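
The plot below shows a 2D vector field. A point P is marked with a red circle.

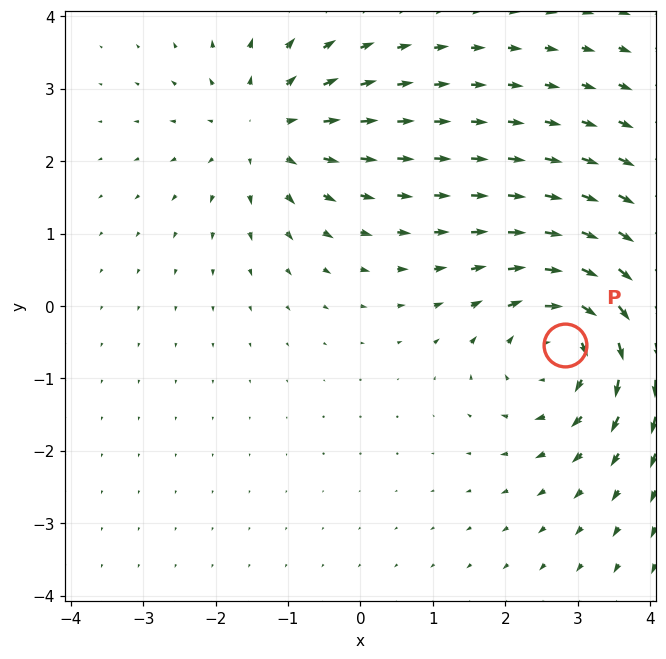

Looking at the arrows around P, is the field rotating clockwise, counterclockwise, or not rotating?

clockwise

Near P at (2.8, -0.5) the arrows circulate clockwise. The curl (z-component) there is about -4; negative curl means clockwise rotation.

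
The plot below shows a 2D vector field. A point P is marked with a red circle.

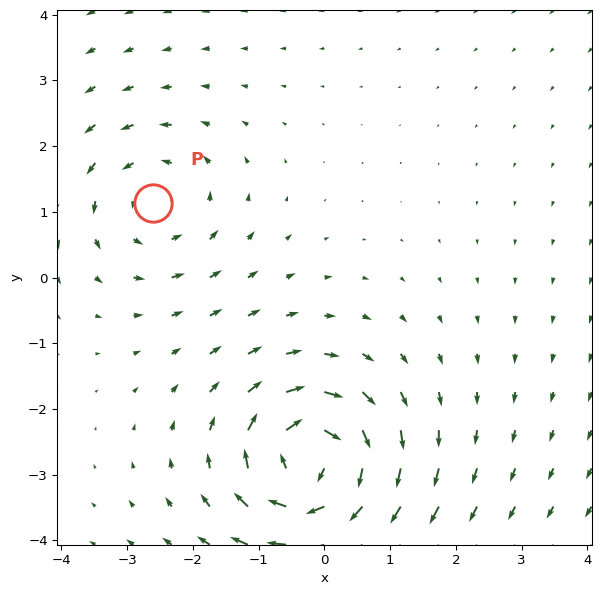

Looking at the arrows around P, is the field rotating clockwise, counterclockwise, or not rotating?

Near P at (-2.6, 1.1) the arrows circulate counterclockwise. The curl (z-component) there is about +3; positive curl means counterclockwise rotation.

counterclockwise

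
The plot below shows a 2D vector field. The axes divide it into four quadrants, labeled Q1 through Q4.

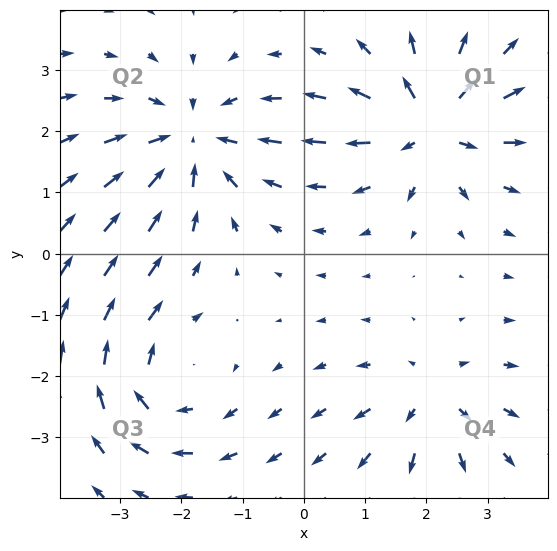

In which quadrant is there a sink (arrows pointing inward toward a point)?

Q2

The sink sits at approximately (-1.8, 1.8), which lies in quadrant Q2. The divergence there is about -4, negative as expected for a sink.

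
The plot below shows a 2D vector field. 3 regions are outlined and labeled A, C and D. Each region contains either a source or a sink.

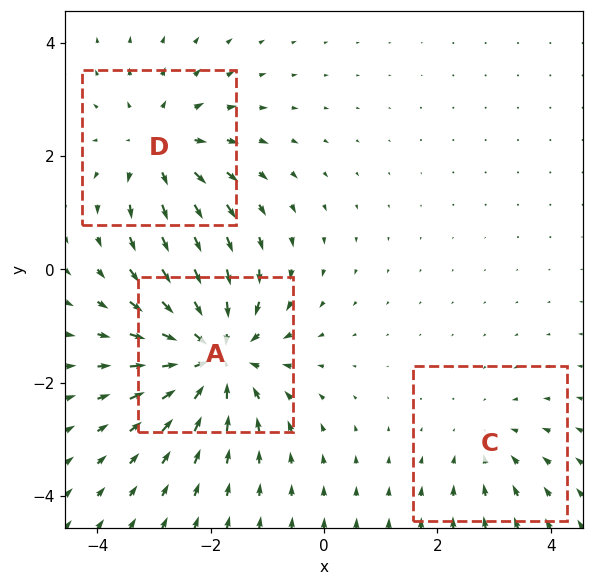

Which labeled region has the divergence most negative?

Divergence at each region's feature centre — A: about -5, C: about -2, D: about +3. Region A is most negative.

A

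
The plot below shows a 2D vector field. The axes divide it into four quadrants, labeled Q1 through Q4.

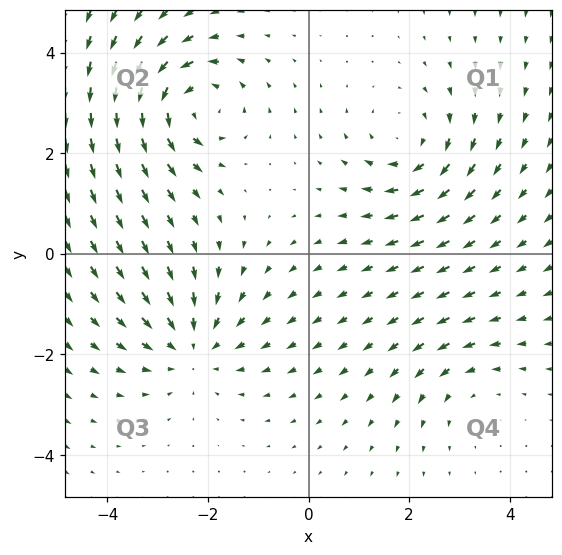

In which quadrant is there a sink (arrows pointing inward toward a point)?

Q3

The sink sits at approximately (-2.3, -1.8), which lies in quadrant Q3. The divergence there is about -4, negative as expected for a sink.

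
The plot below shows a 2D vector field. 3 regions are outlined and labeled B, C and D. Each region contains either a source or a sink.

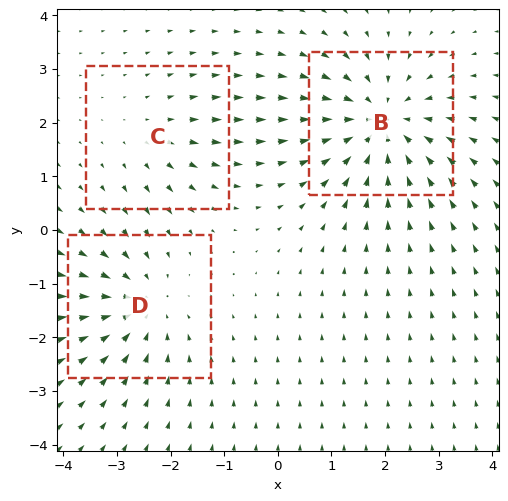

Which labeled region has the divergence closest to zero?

C

Divergence at each region's feature centre — B: about -4, C: about +2, D: about -3. Region C is closest to zero.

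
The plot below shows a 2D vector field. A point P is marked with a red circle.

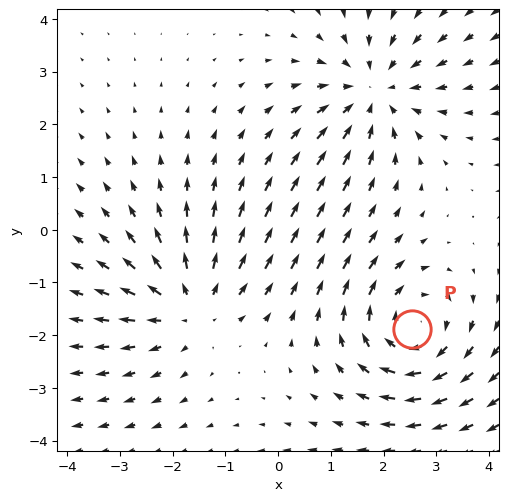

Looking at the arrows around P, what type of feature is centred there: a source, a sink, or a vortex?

vortex

At P (2.5, -1.9) the arrows circulate clockwise. Divergence ≈0, curl about -4 — near-zero divergence with nonzero curl is a vortex.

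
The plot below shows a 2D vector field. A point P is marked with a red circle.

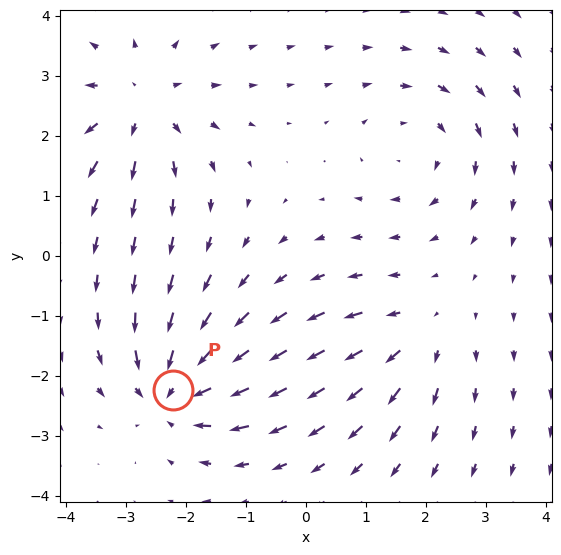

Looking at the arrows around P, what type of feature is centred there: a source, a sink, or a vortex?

sink

At P (-2.2, -2.2) the arrows converge inward. Divergence about -6, curl ≈0 — negative divergence with near-zero curl is a sink.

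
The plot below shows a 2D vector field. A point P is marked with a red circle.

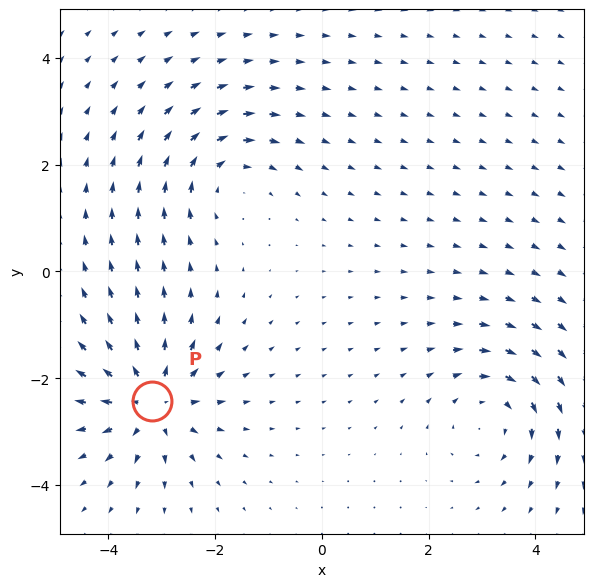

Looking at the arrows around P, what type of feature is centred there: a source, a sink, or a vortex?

At P (-3.2, -2.4) the arrows spread outward. Divergence about +5, curl ≈0 — positive divergence with near-zero curl is a source.

source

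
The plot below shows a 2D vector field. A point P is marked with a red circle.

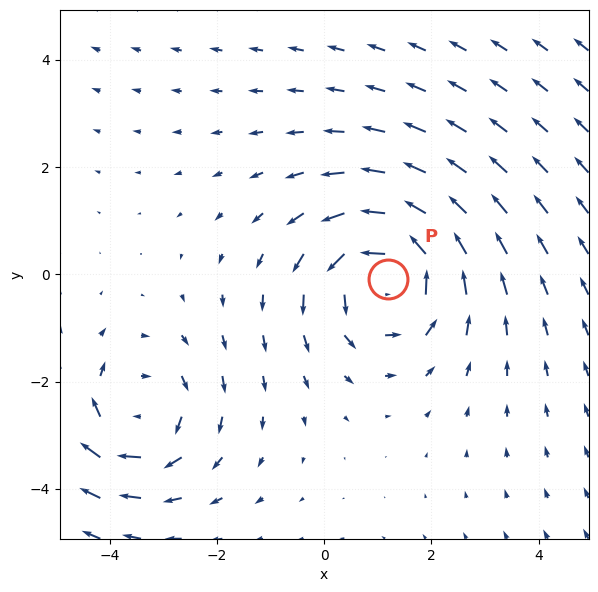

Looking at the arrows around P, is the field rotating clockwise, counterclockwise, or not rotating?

counterclockwise

Near P at (1.2, -0.1) the arrows circulate counterclockwise. The curl (z-component) there is about +4; positive curl means counterclockwise rotation.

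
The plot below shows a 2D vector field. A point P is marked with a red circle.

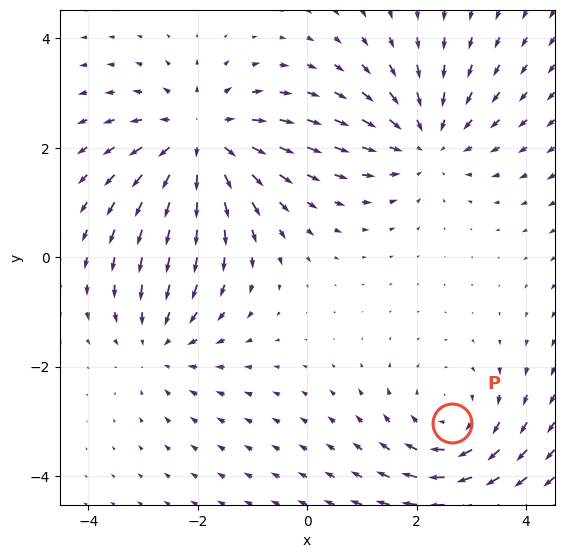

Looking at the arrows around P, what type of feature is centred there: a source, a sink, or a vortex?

vortex

At P (2.7, -3.0) the arrows circulate clockwise. Divergence ≈0, curl about -3 — near-zero divergence with nonzero curl is a vortex.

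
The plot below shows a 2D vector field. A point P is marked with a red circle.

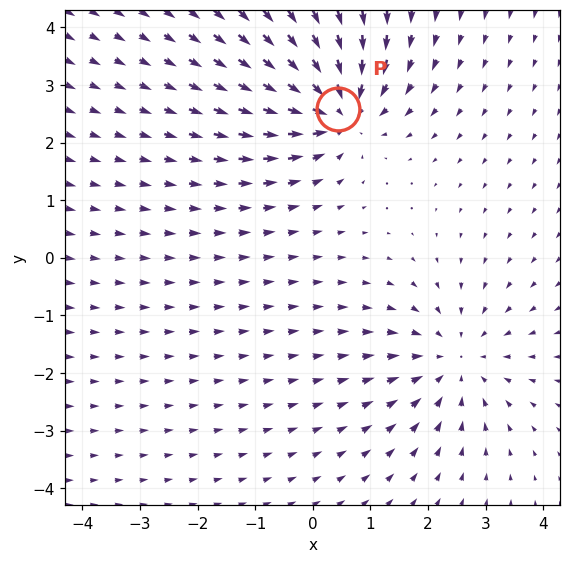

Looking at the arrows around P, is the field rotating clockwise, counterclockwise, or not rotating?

not rotating

Near P at (0.4, 2.6) the arrows show no circulation. The curl there is ≈0.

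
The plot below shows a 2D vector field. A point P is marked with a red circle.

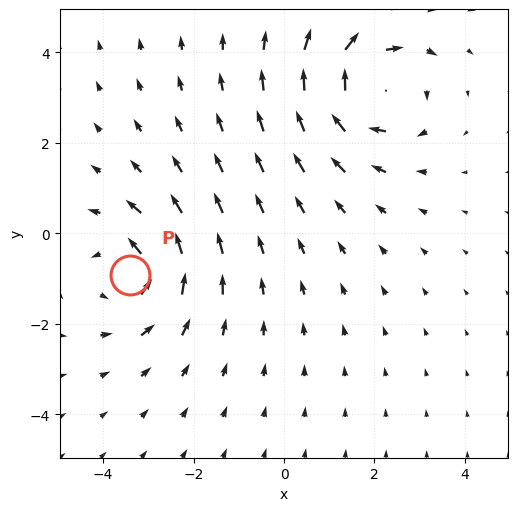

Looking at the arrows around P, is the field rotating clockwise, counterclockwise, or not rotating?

Near P at (-3.4, -0.9) the arrows circulate counterclockwise. The curl (z-component) there is about +4; positive curl means counterclockwise rotation.

counterclockwise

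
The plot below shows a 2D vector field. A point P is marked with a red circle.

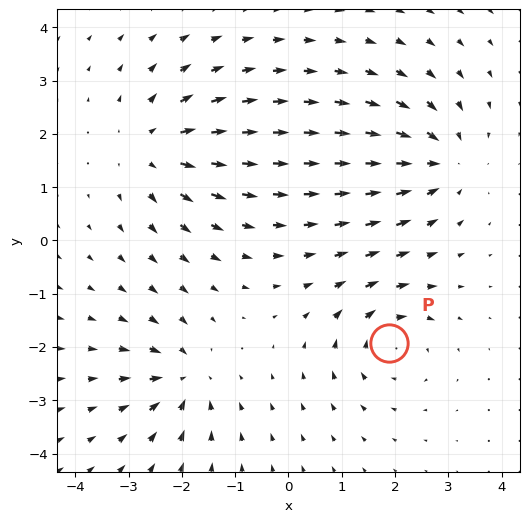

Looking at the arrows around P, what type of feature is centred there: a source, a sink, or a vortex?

vortex

At P (1.9, -1.9) the arrows circulate clockwise. Divergence ≈0, curl about -4 — near-zero divergence with nonzero curl is a vortex.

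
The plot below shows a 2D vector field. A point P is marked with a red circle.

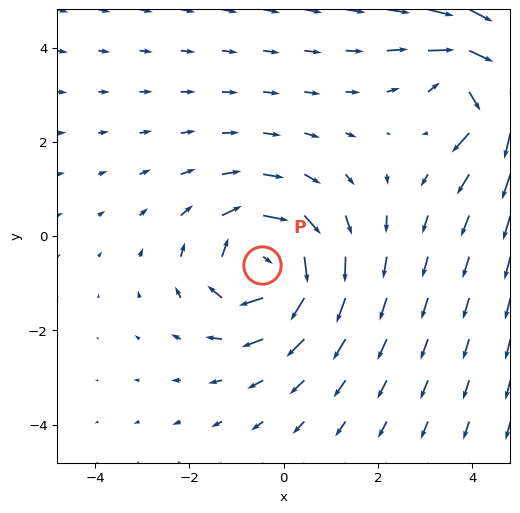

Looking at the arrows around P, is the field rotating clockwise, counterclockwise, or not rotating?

Near P at (-0.5, -0.6) the arrows circulate clockwise. The curl (z-component) there is about -5; negative curl means clockwise rotation.

clockwise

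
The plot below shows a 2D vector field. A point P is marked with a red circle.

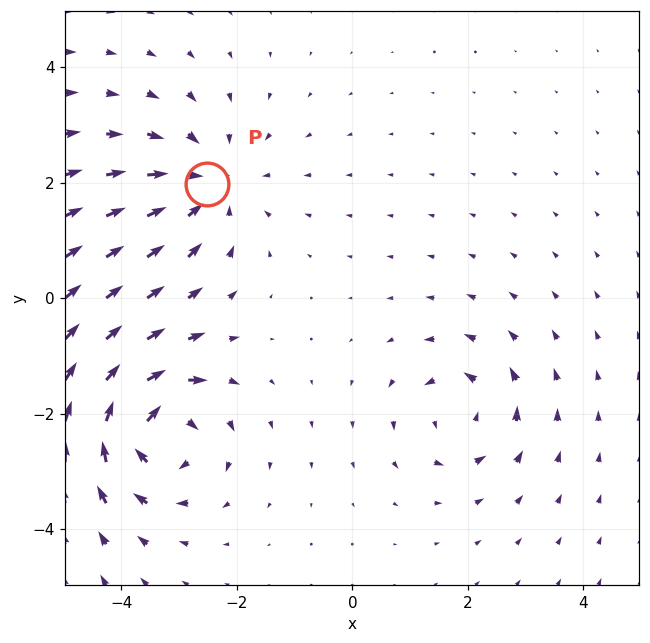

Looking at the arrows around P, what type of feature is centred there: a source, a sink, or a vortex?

At P (-2.5, 2.0) the arrows converge inward. Divergence about -3, curl ≈0 — negative divergence with near-zero curl is a sink.

sink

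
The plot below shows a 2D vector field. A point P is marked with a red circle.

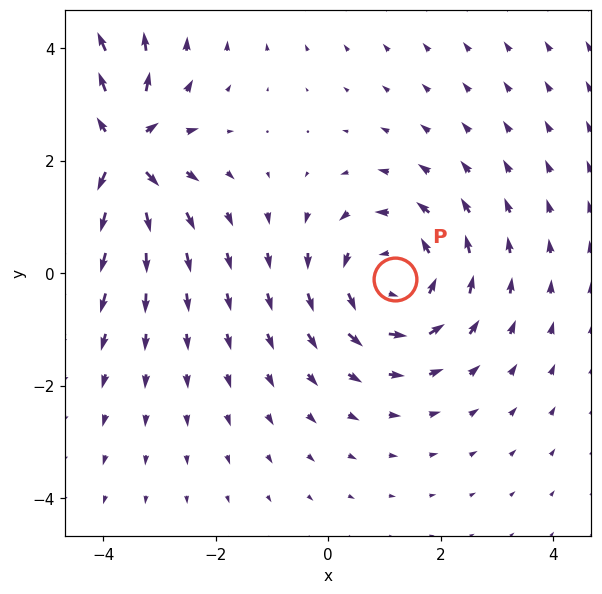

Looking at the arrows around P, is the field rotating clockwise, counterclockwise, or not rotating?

counterclockwise

Near P at (1.2, -0.1) the arrows circulate counterclockwise. The curl (z-component) there is about +3; positive curl means counterclockwise rotation.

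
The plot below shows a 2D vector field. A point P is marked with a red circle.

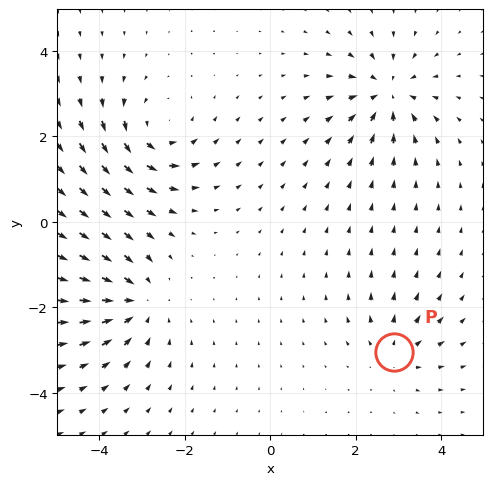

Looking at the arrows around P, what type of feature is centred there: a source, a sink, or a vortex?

At P (2.9, -3.1) the arrows spread outward. Divergence about +4, curl ≈0 — positive divergence with near-zero curl is a source.

source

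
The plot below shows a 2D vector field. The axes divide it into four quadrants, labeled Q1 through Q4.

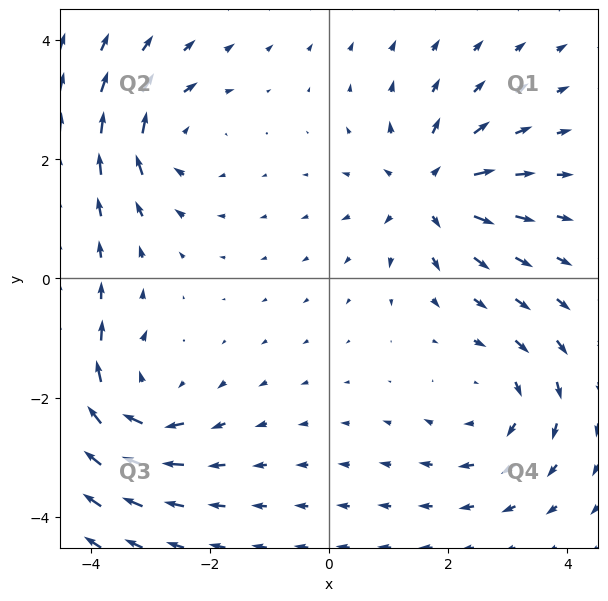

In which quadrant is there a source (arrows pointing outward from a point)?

Q1

The source sits at approximately (1.7, 1.5), which lies in quadrant Q1. The divergence there is about +6, positive as expected for a source.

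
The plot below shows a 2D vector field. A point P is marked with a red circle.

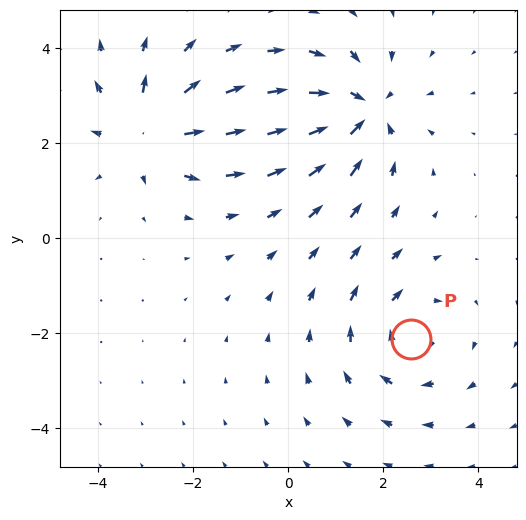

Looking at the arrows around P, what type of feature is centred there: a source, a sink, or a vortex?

At P (2.6, -2.1) the arrows circulate clockwise. Divergence ≈0, curl about -4 — near-zero divergence with nonzero curl is a vortex.

vortex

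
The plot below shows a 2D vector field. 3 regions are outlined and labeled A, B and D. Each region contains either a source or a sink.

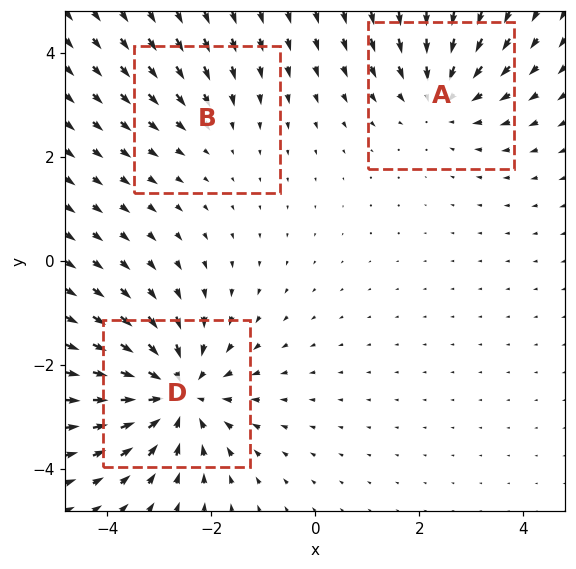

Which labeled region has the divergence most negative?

D

Divergence at each region's feature centre — A: about -3, B: about -2, D: about -4. Region D is most negative.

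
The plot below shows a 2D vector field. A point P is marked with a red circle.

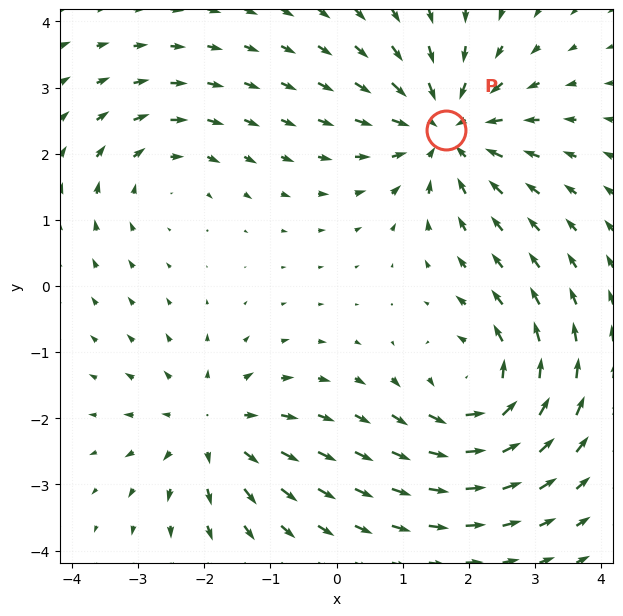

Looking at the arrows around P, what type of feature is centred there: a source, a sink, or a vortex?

sink

At P (1.6, 2.4) the arrows converge inward. Divergence about -5, curl ≈0 — negative divergence with near-zero curl is a sink.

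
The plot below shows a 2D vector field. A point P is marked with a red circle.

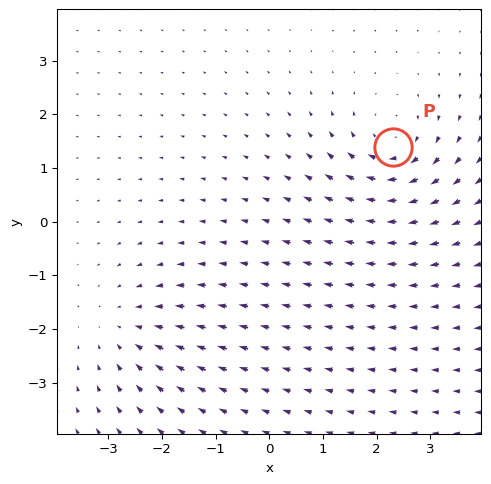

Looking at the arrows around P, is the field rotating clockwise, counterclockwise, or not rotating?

Near P at (2.3, 1.4) the arrows circulate clockwise. The curl (z-component) there is about -5; negative curl means clockwise rotation.

clockwise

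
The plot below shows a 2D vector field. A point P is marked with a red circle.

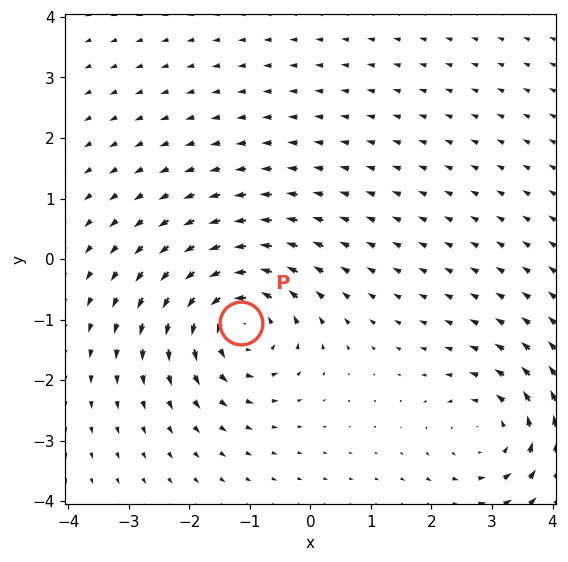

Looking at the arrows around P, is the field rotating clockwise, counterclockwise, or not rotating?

counterclockwise

Near P at (-1.2, -1.1) the arrows circulate counterclockwise. The curl (z-component) there is about +5; positive curl means counterclockwise rotation.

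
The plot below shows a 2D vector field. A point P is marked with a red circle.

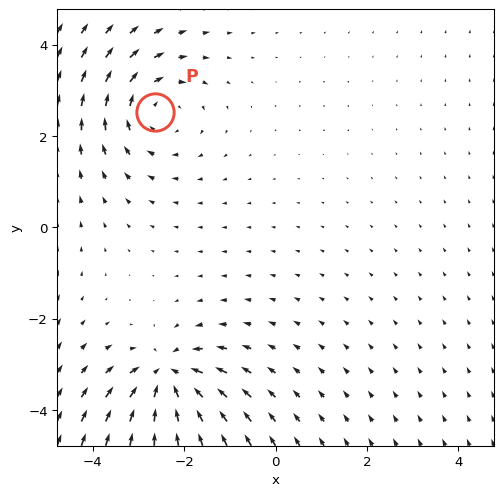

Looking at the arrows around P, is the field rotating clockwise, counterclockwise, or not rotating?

Near P at (-2.6, 2.5) the arrows circulate clockwise. The curl (z-component) there is about -3; negative curl means clockwise rotation.

clockwise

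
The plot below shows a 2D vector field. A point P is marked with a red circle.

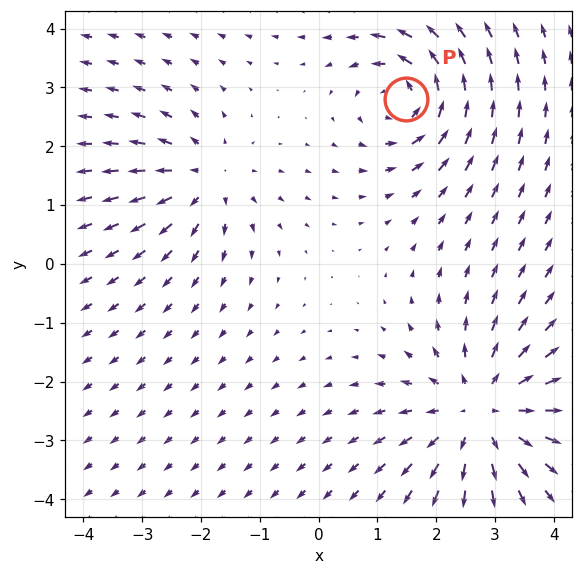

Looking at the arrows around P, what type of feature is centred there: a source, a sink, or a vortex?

At P (1.5, 2.8) the arrows circulate counterclockwise. Divergence ≈0, curl about +5 — near-zero divergence with nonzero curl is a vortex.

vortex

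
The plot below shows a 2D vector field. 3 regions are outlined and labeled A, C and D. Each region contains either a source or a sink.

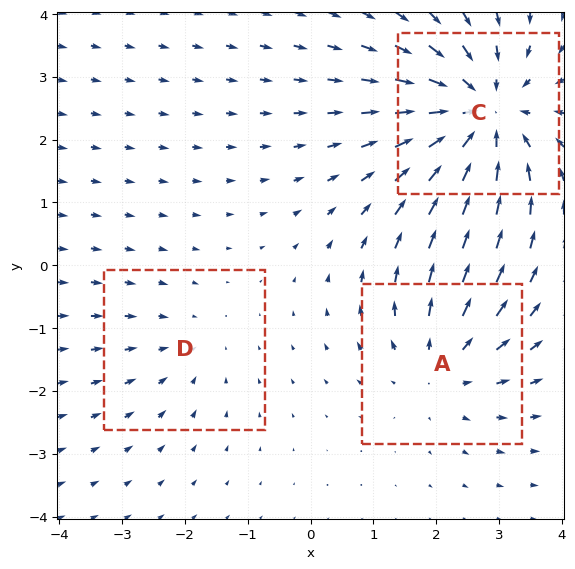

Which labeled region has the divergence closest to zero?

D

Divergence at each region's feature centre — A: about +3, C: about -4, D: about -2. Region D is closest to zero.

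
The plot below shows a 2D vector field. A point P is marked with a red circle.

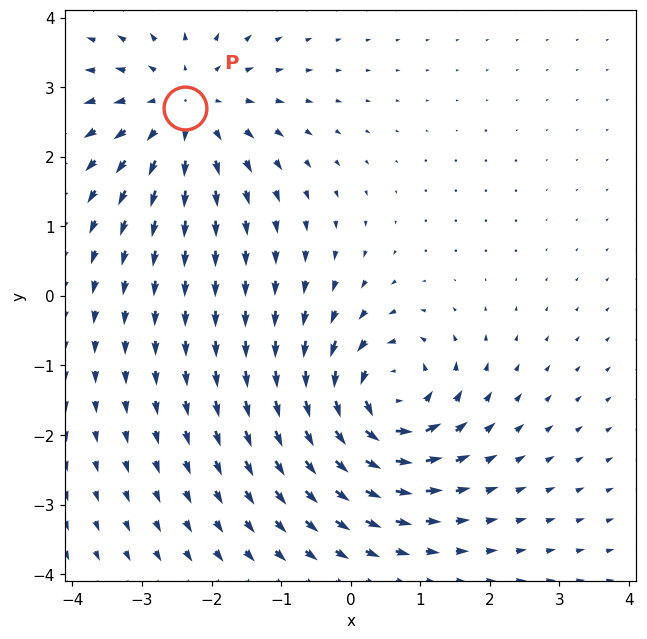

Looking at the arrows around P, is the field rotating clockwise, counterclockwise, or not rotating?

Near P at (-2.4, 2.7) the arrows show no circulation. The curl there is ≈0.

not rotating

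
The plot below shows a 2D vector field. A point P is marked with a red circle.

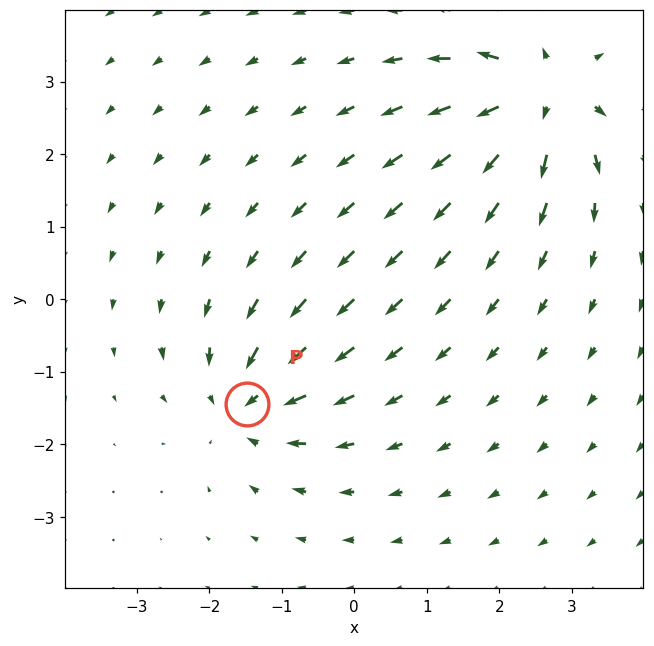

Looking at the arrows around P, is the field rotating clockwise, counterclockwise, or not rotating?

Near P at (-1.5, -1.4) the arrows show no circulation. The curl there is ≈0.

not rotating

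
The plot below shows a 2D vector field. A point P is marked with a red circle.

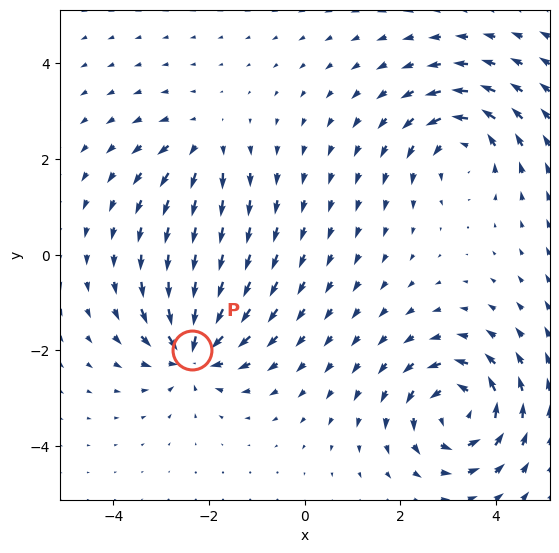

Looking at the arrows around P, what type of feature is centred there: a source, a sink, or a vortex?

At P (-2.3, -2.0) the arrows converge inward. Divergence about -6, curl ≈0 — negative divergence with near-zero curl is a sink.

sink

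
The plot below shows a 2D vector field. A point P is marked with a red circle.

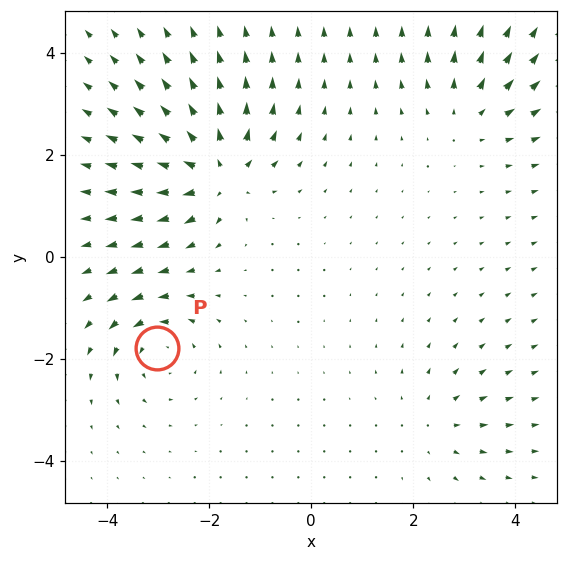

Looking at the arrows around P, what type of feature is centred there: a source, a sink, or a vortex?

At P (-3.0, -1.8) the arrows circulate counterclockwise. Divergence ≈0, curl about +4 — near-zero divergence with nonzero curl is a vortex.

vortex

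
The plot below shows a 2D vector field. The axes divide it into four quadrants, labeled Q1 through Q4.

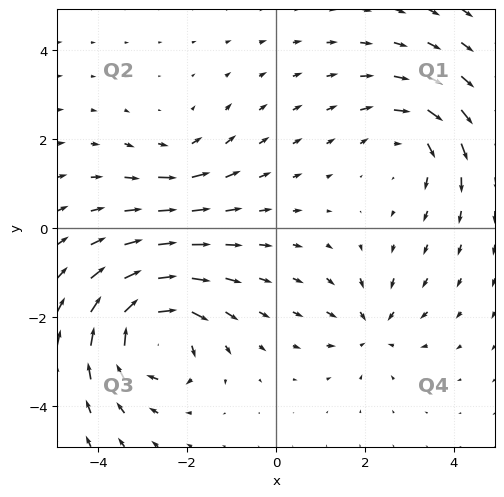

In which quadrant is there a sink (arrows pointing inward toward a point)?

Q4

The sink sits at approximately (2.2, -2.3), which lies in quadrant Q4. The divergence there is about -3, negative as expected for a sink.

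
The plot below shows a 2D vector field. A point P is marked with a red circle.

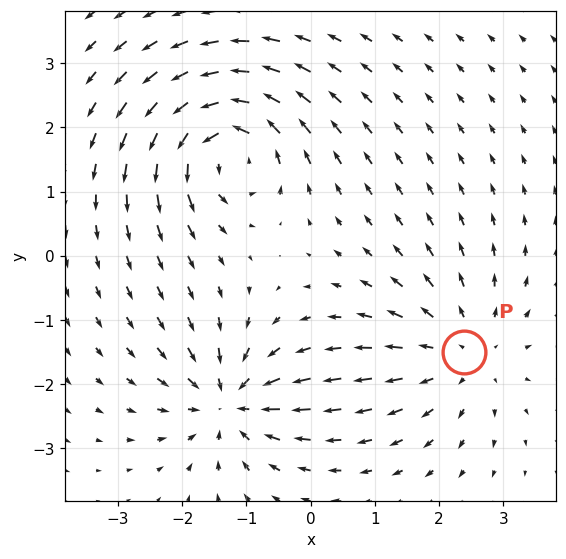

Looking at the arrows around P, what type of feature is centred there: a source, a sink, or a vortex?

source

At P (2.4, -1.5) the arrows spread outward. Divergence about +3, curl ≈0 — positive divergence with near-zero curl is a source.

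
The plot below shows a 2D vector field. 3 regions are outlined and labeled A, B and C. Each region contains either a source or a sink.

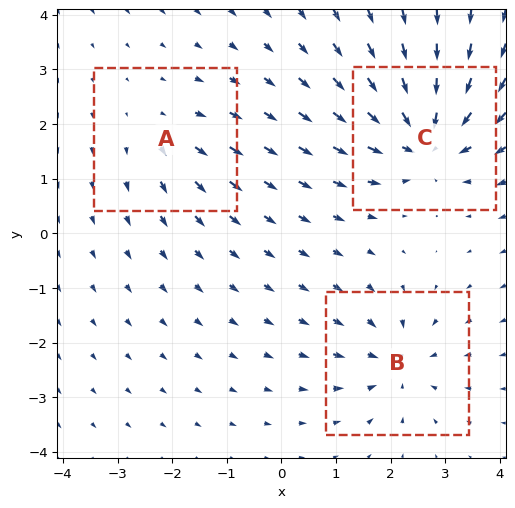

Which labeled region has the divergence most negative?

Divergence at each region's feature centre — A: about +2, B: about -4, C: about -6. Region C is most negative.

C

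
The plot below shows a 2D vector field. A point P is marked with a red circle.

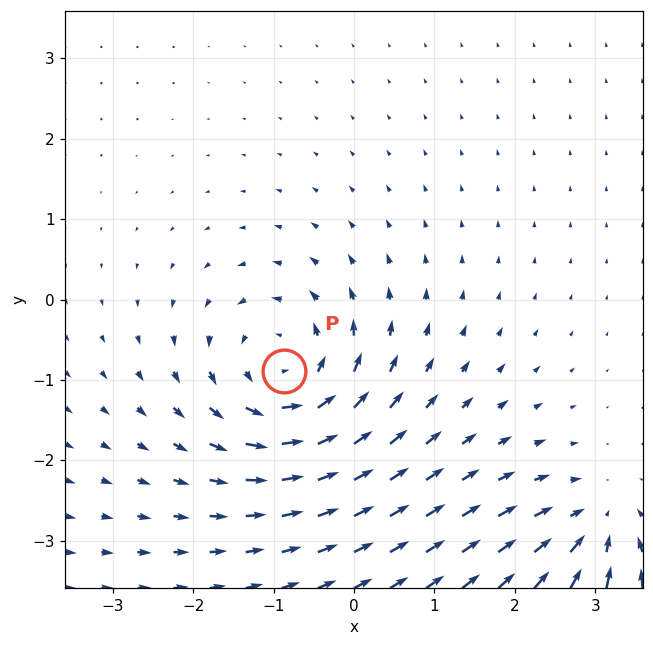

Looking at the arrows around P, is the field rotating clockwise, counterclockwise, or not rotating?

Near P at (-0.9, -0.9) the arrows circulate counterclockwise. The curl (z-component) there is about +6; positive curl means counterclockwise rotation.

counterclockwise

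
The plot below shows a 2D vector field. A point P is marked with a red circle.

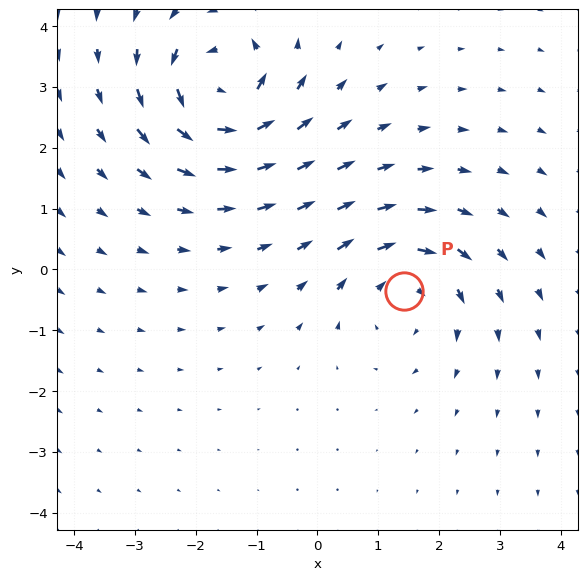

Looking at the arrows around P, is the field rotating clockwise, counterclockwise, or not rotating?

clockwise

Near P at (1.4, -0.4) the arrows circulate clockwise. The curl (z-component) there is about -4; negative curl means clockwise rotation.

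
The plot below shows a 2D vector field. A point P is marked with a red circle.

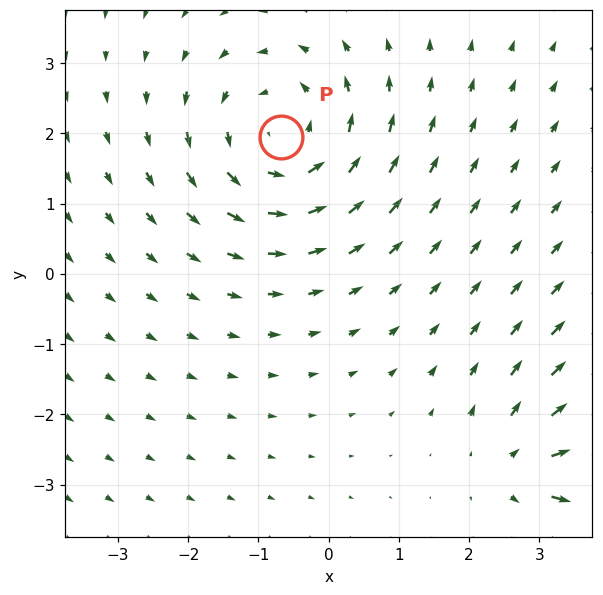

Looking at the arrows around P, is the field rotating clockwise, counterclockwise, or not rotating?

Near P at (-0.7, 1.9) the arrows circulate counterclockwise. The curl (z-component) there is about +3; positive curl means counterclockwise rotation.

counterclockwise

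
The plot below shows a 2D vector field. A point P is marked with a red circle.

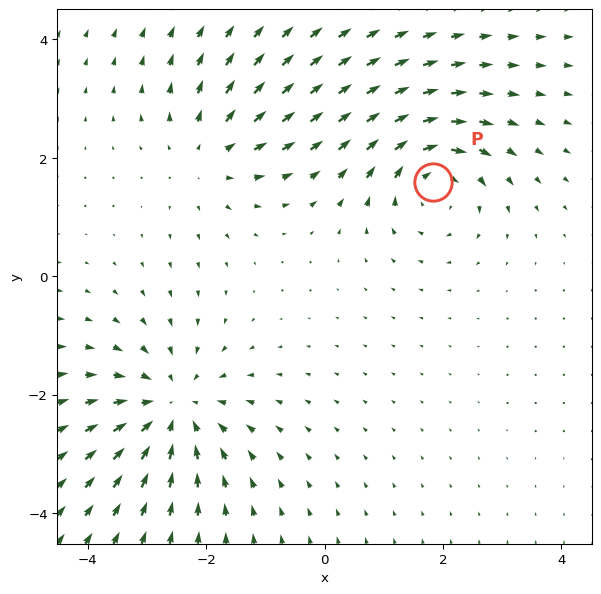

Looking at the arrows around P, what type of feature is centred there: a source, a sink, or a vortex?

vortex

At P (1.8, 1.6) the arrows circulate clockwise. Divergence ≈0, curl about -5 — near-zero divergence with nonzero curl is a vortex.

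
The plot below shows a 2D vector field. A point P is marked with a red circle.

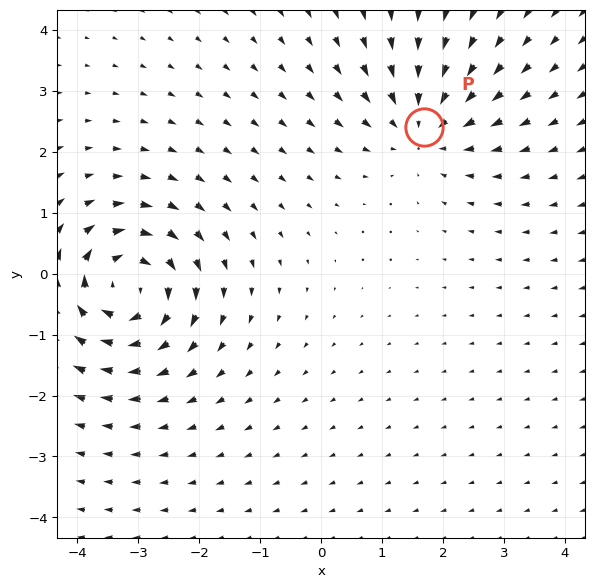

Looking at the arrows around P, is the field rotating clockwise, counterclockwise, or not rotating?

Near P at (1.7, 2.4) the arrows show no circulation. The curl there is ≈0.

not rotating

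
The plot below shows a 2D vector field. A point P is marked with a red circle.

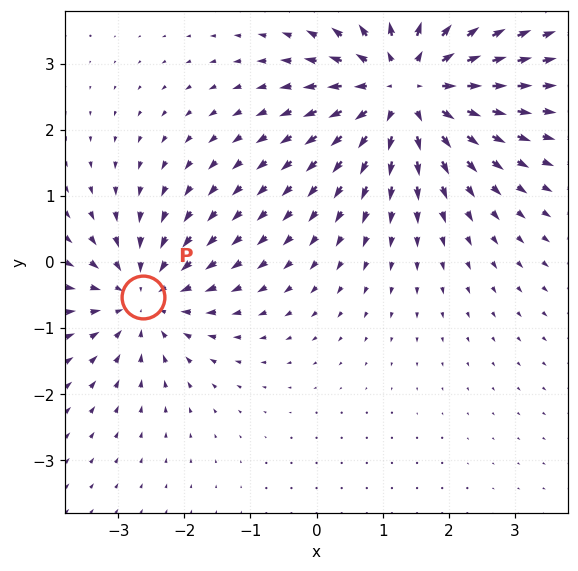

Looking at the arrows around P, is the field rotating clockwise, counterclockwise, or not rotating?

Near P at (-2.6, -0.5) the arrows show no circulation. The curl there is ≈0.

not rotating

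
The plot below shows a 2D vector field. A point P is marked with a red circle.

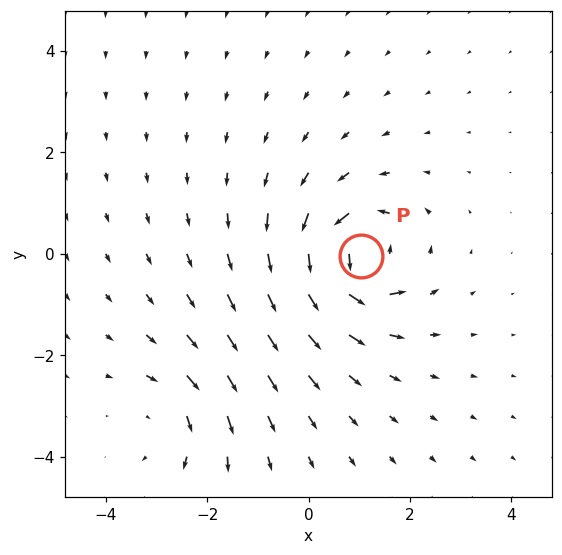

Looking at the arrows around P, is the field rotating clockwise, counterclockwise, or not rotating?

Near P at (1.0, -0.0) the arrows circulate counterclockwise. The curl (z-component) there is about +7; positive curl means counterclockwise rotation.

counterclockwise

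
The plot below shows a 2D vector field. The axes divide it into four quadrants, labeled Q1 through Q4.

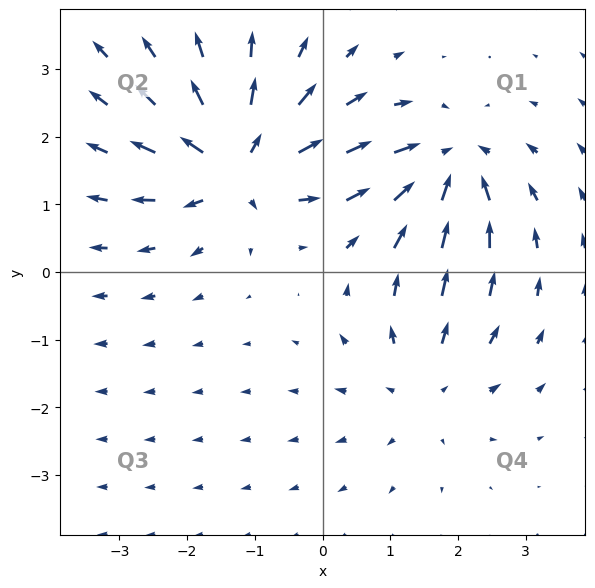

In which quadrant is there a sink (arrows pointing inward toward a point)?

Q1

The sink sits at approximately (1.9, 1.6), which lies in quadrant Q1. The divergence there is about -5, negative as expected for a sink.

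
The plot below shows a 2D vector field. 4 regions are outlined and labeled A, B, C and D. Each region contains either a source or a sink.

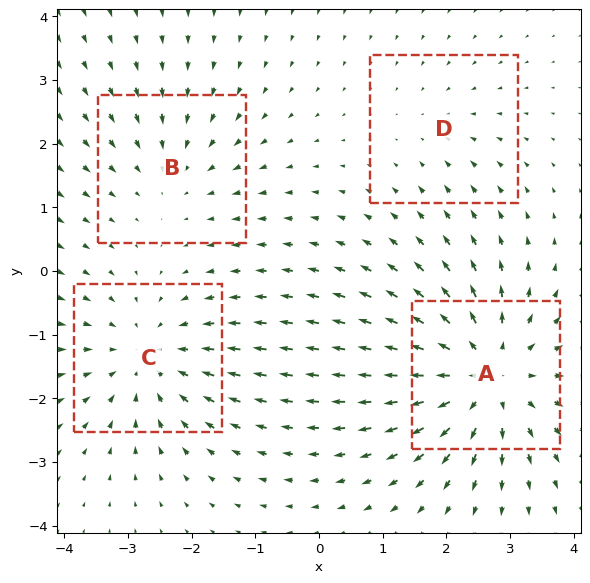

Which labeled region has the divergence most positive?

A

Divergence at each region's feature centre — A: about +6, B: about -3, C: about -4, D: about -2. Region A is most positive.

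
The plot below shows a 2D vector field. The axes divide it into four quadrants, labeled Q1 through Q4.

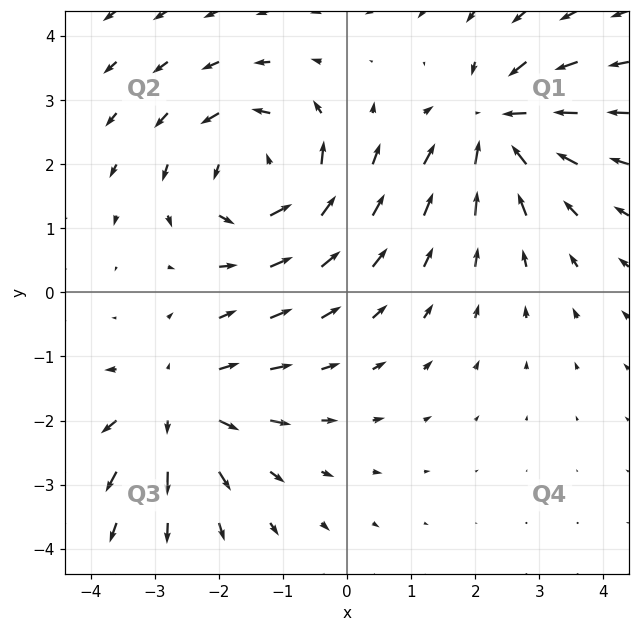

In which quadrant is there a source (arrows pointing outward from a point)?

The source sits at approximately (-2.7, -1.8), which lies in quadrant Q3. The divergence there is about +3, positive as expected for a source.

Q3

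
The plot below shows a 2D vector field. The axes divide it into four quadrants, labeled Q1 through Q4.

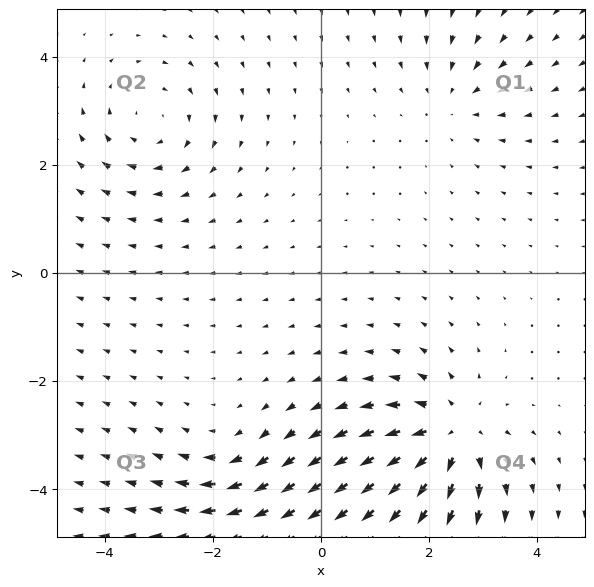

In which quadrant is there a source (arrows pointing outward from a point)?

Q4

The source sits at approximately (2.4, -3.0), which lies in quadrant Q4. The divergence there is about +6, positive as expected for a source.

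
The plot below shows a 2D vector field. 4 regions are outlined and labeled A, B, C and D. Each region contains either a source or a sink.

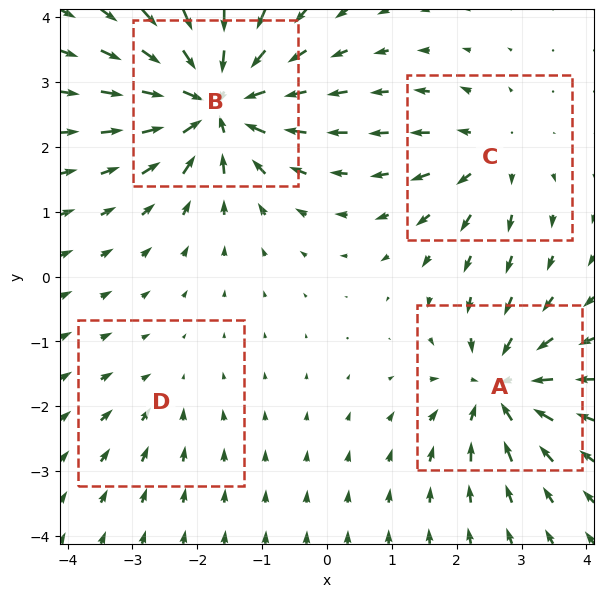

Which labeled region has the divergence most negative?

B

Divergence at each region's feature centre — A: about -7, B: about -9, C: about +4, D: about -2. Region B is most negative.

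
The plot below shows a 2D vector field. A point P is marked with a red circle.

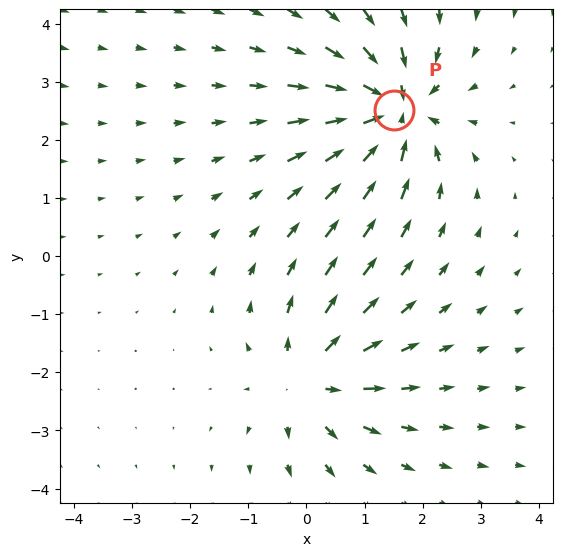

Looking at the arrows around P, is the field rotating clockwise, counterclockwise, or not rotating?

not rotating

Near P at (1.5, 2.5) the arrows show no circulation. The curl there is ≈0.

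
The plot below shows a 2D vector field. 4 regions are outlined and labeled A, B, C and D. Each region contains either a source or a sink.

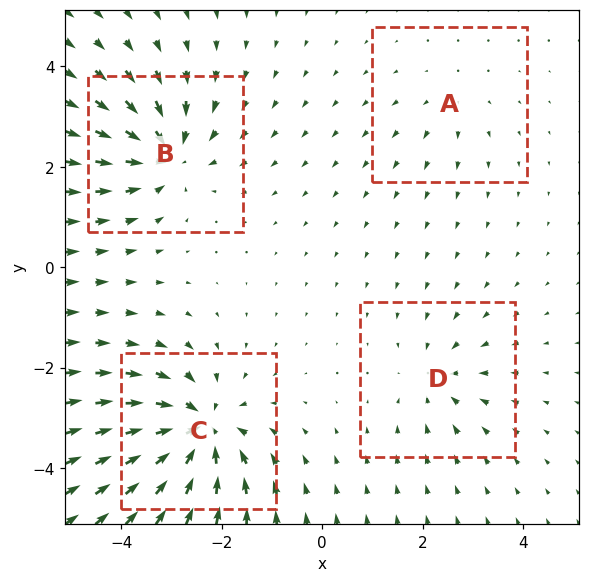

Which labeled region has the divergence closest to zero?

A

Divergence at each region's feature centre — A: about +2, B: about -6, C: about -7, D: about -4. Region A is closest to zero.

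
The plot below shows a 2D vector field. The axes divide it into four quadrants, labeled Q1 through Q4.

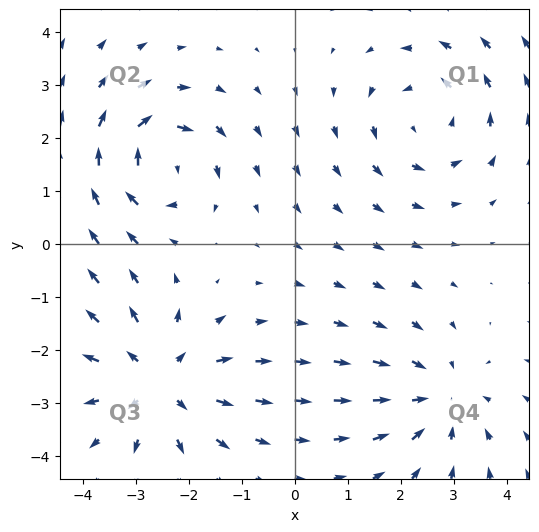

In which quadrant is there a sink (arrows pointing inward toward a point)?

Q4

The sink sits at approximately (2.7, -2.9), which lies in quadrant Q4. The divergence there is about -3, negative as expected for a sink.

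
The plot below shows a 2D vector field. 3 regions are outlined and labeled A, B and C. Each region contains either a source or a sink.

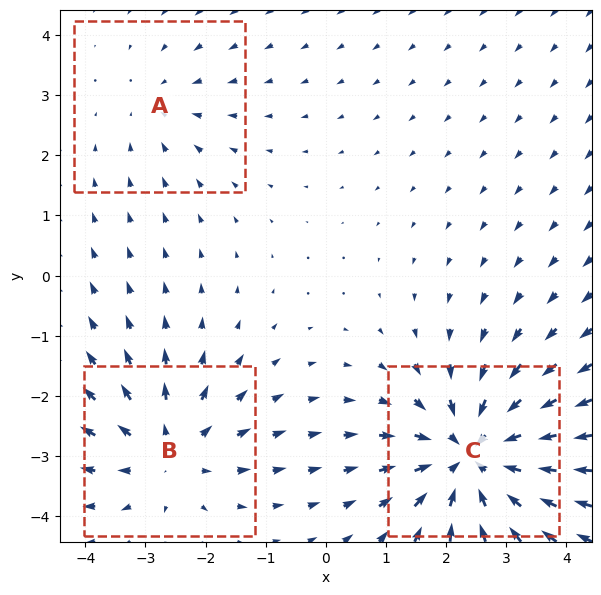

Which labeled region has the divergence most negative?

Divergence at each region's feature centre — A: about -2, B: about +3, C: about -5. Region C is most negative.

C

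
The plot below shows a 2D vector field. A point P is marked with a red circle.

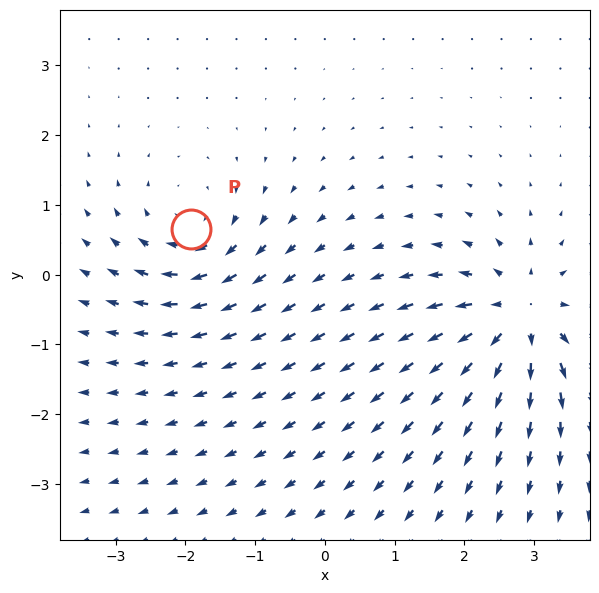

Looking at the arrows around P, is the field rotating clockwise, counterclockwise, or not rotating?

Near P at (-1.9, 0.6) the arrows circulate clockwise. The curl (z-component) there is about -3; negative curl means clockwise rotation.

clockwise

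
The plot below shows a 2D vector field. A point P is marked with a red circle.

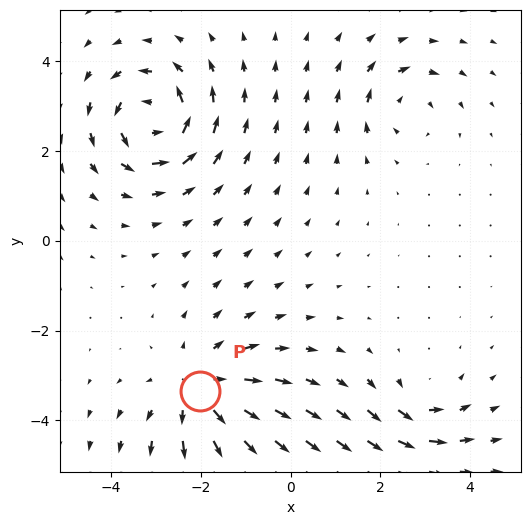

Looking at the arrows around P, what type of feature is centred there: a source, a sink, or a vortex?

At P (-2.0, -3.3) the arrows spread outward. Divergence about +4, curl ≈0 — positive divergence with near-zero curl is a source.

source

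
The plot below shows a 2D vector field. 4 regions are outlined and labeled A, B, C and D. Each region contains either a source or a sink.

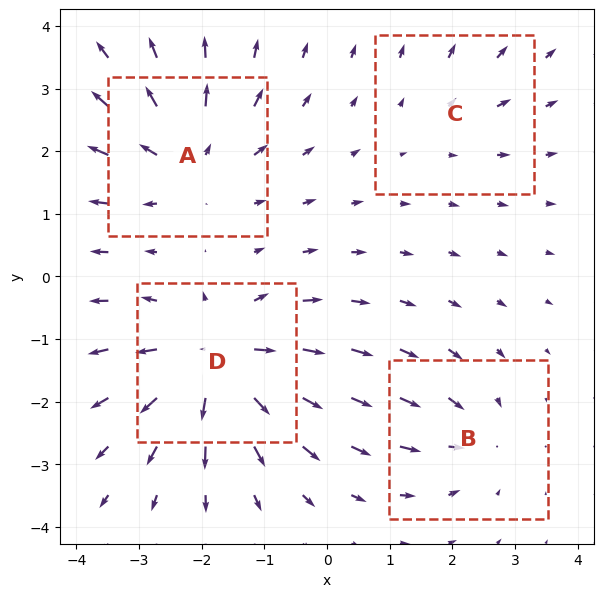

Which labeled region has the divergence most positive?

Divergence at each region's feature centre — A: about +6, B: about -4, C: about +2, D: about +8. Region D is most positive.

D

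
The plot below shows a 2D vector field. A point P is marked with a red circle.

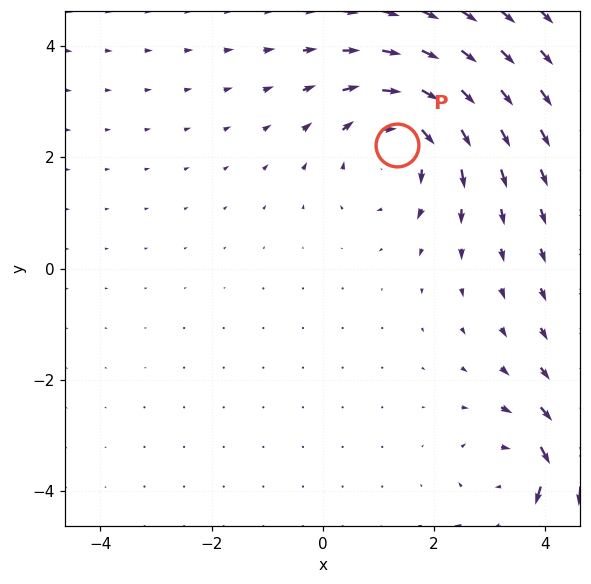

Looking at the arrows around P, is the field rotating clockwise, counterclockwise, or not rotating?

clockwise

Near P at (1.3, 2.2) the arrows circulate clockwise. The curl (z-component) there is about -4; negative curl means clockwise rotation.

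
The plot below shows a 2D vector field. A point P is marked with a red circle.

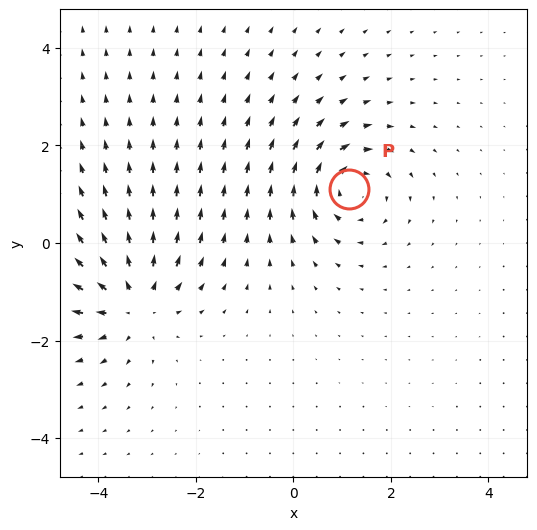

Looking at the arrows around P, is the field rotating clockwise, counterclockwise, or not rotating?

Near P at (1.1, 1.1) the arrows circulate clockwise. The curl (z-component) there is about -5; negative curl means clockwise rotation.

clockwise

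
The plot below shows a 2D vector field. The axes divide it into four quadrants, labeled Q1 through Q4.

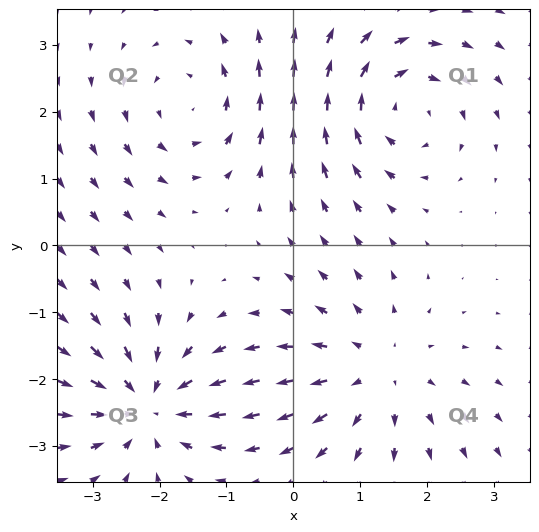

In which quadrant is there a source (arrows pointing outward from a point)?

The source sits at approximately (1.2, -1.9), which lies in quadrant Q4. The divergence there is about +4, positive as expected for a source.

Q4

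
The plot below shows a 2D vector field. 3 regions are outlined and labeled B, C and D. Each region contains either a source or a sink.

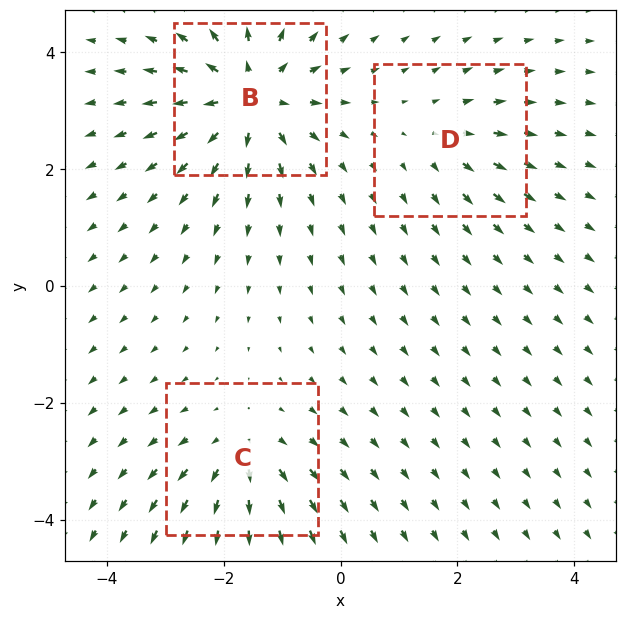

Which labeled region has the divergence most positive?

B

Divergence at each region's feature centre — B: about +5, C: about +3, D: about +2. Region B is most positive.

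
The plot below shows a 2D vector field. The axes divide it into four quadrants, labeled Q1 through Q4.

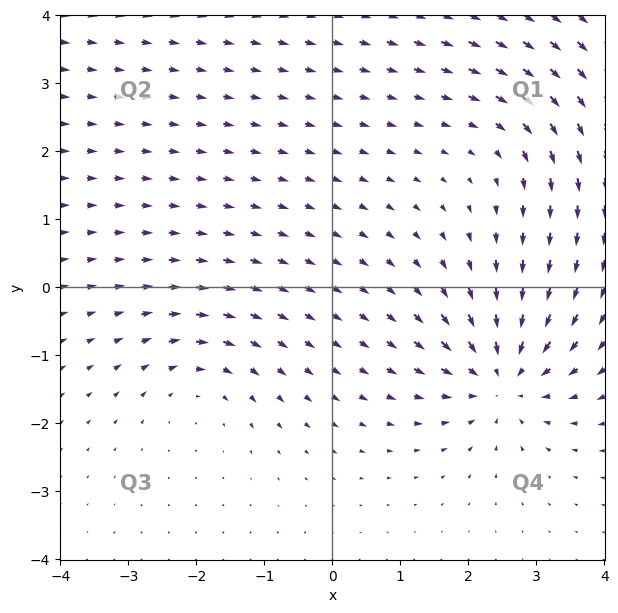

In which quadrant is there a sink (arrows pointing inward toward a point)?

The sink sits at approximately (2.5, -1.3), which lies in quadrant Q4. The divergence there is about -6, negative as expected for a sink.

Q4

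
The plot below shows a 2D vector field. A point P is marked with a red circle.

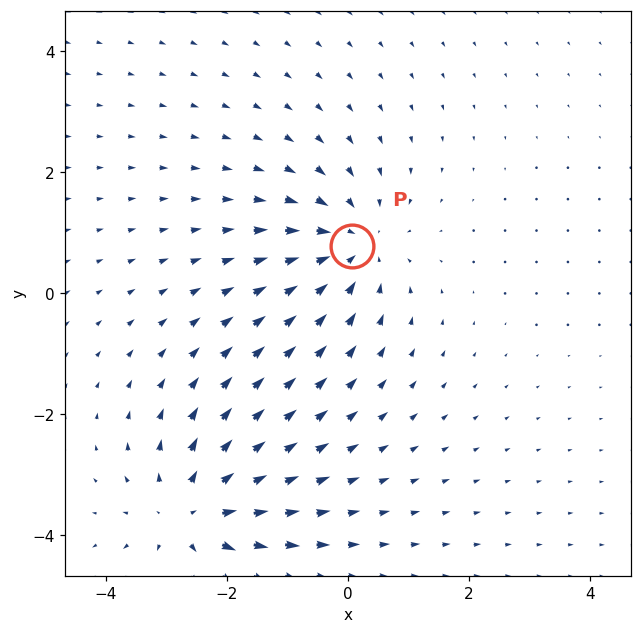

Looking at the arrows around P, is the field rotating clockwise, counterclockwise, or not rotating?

not rotating

Near P at (0.1, 0.8) the arrows show no circulation. The curl there is ≈0.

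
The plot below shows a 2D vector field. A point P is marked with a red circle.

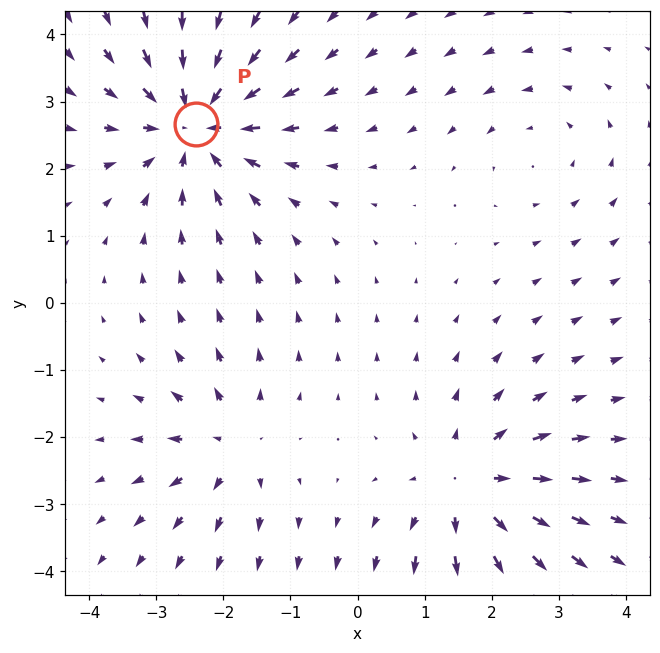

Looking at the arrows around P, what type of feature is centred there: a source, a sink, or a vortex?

At P (-2.4, 2.7) the arrows converge inward. Divergence about -5, curl ≈0 — negative divergence with near-zero curl is a sink.

sink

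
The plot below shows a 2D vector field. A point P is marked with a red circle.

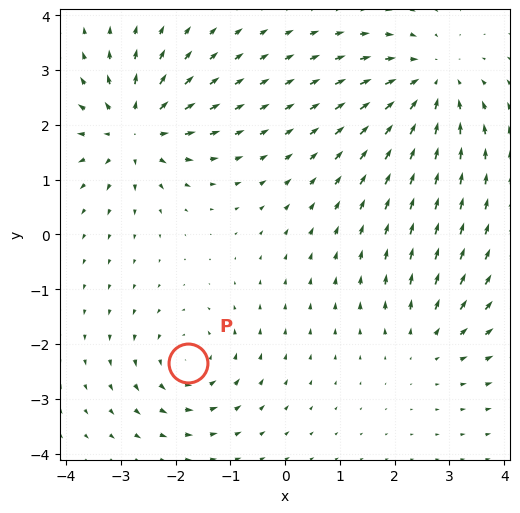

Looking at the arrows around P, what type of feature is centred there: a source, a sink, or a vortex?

vortex

At P (-1.8, -2.3) the arrows circulate counterclockwise. Divergence ≈0, curl about +4 — near-zero divergence with nonzero curl is a vortex.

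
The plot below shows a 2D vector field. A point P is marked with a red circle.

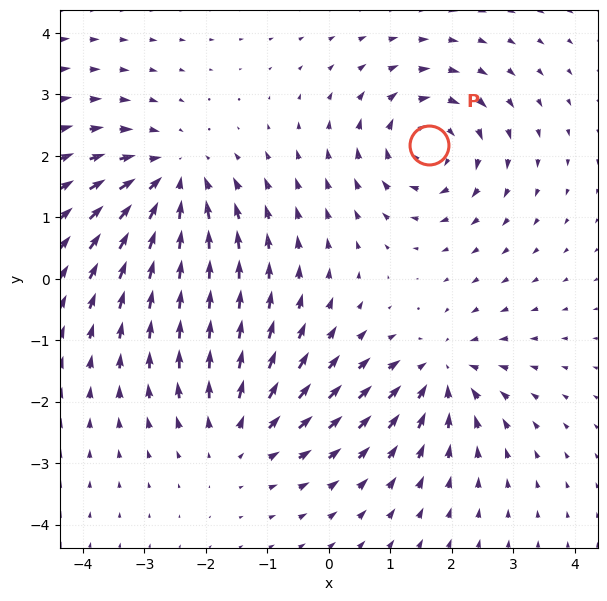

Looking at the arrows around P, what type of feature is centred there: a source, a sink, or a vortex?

At P (1.6, 2.2) the arrows circulate clockwise. Divergence ≈0, curl about -4 — near-zero divergence with nonzero curl is a vortex.

vortex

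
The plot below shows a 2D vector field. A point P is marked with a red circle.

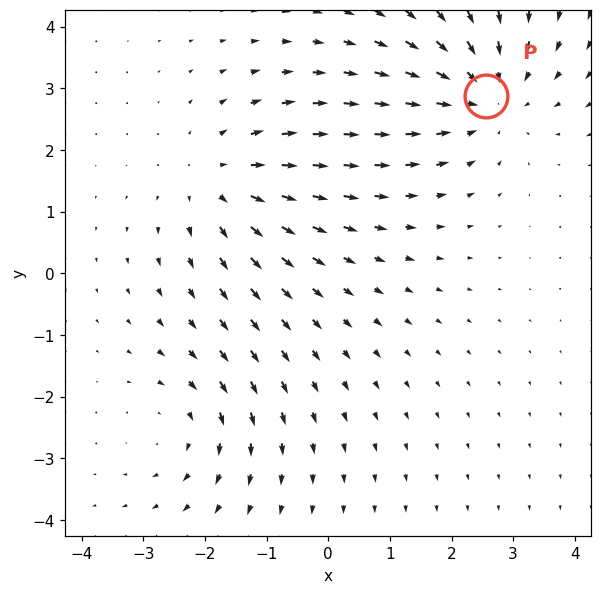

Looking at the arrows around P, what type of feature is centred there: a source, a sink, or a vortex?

At P (2.6, 2.9) the arrows converge inward. Divergence about -4, curl ≈0 — negative divergence with near-zero curl is a sink.

sink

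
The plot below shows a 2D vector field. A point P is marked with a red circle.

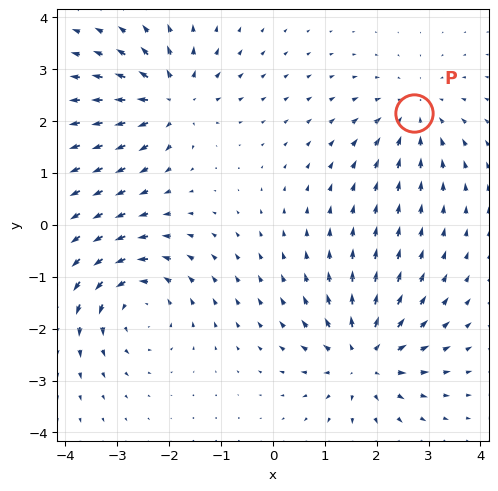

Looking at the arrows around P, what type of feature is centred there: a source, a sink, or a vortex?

sink

At P (2.7, 2.2) the arrows converge inward. Divergence about -4, curl ≈0 — negative divergence with near-zero curl is a sink.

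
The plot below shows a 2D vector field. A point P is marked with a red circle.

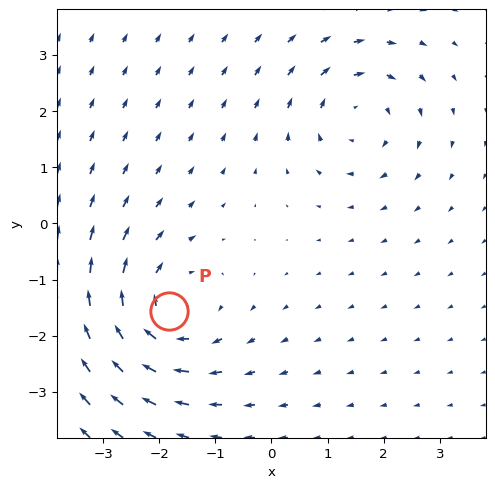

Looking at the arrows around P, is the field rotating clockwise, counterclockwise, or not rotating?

clockwise

Near P at (-1.8, -1.6) the arrows circulate clockwise. The curl (z-component) there is about -4; negative curl means clockwise rotation.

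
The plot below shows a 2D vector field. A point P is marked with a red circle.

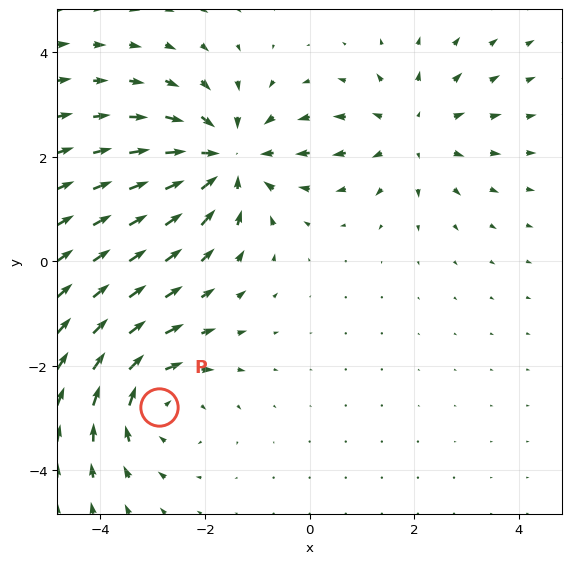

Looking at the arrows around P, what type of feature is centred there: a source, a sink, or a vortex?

vortex

At P (-2.9, -2.8) the arrows circulate clockwise. Divergence ≈0, curl about -3 — near-zero divergence with nonzero curl is a vortex.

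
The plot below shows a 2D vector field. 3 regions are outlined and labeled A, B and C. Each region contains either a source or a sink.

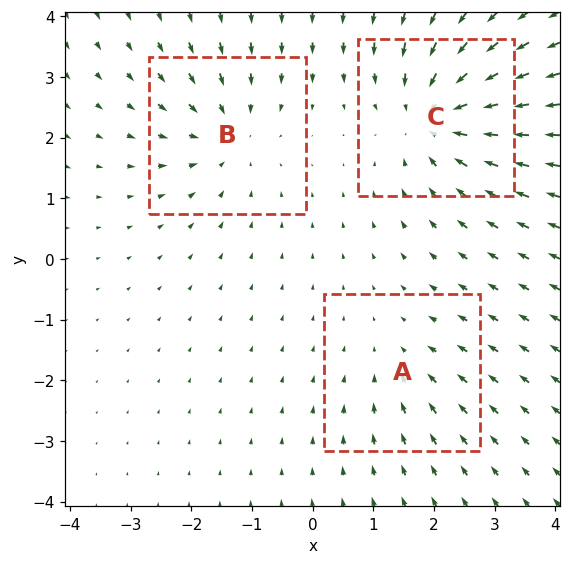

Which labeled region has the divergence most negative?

Divergence at each region's feature centre — A: about -2, B: about -3, C: about -5. Region C is most negative.

C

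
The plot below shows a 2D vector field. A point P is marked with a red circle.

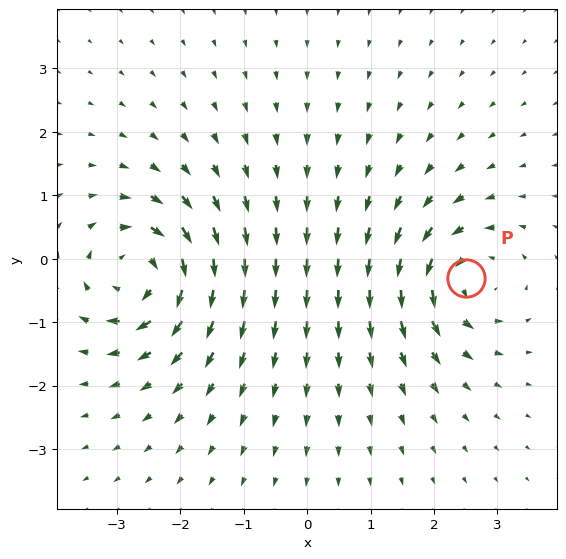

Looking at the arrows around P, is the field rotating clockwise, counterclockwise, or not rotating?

counterclockwise

Near P at (2.5, -0.3) the arrows circulate counterclockwise. The curl (z-component) there is about +5; positive curl means counterclockwise rotation.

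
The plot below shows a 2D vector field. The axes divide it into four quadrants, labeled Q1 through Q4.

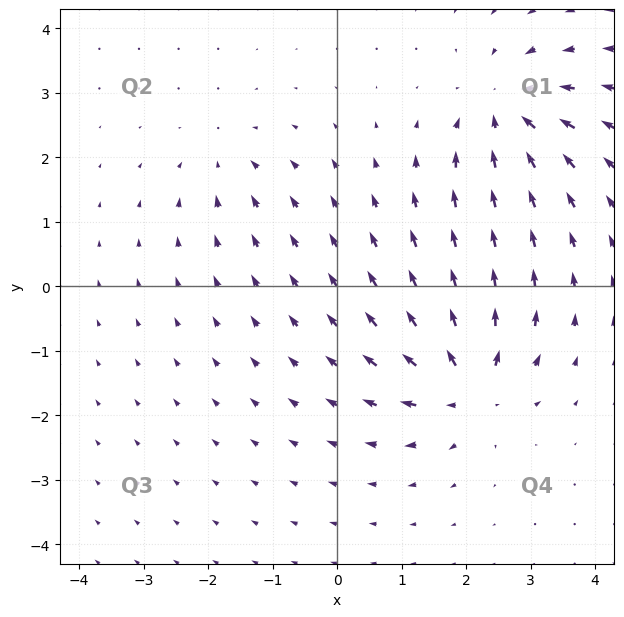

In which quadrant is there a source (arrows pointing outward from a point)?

Q4

The source sits at approximately (2.0, -1.5), which lies in quadrant Q4. The divergence there is about +7, positive as expected for a source.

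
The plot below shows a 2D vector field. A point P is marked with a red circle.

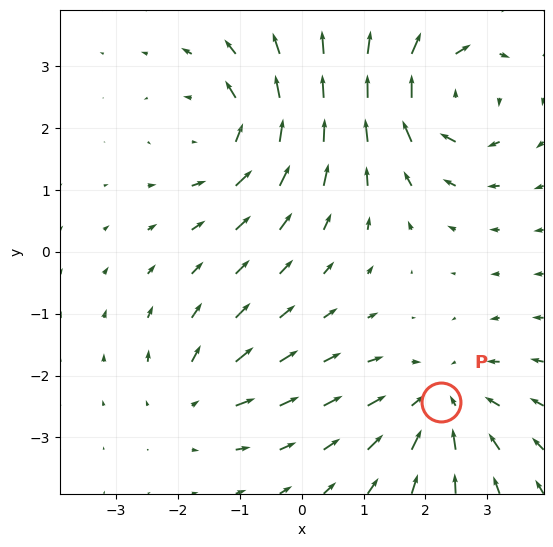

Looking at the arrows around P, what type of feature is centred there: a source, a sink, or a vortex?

At P (2.2, -2.4) the arrows converge inward. Divergence about -4, curl ≈0 — negative divergence with near-zero curl is a sink.

sink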